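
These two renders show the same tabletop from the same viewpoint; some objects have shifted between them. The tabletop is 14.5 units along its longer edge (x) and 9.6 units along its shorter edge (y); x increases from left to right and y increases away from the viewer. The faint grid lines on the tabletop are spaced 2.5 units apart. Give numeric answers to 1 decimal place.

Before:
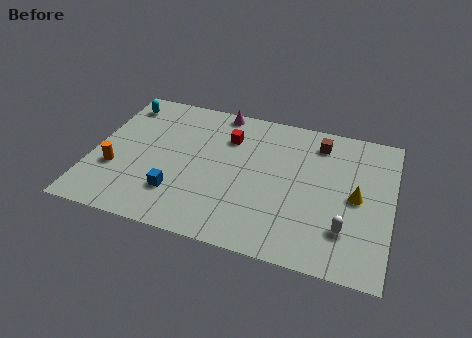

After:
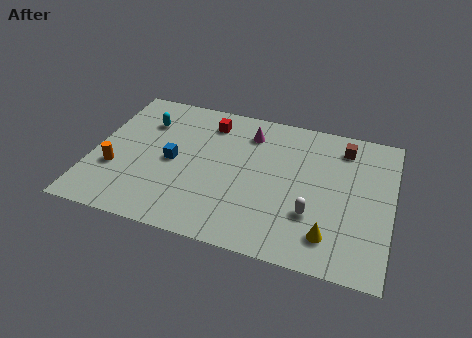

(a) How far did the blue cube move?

2.1

From (4.3, 2.5) to (3.9, 4.6), the blue cube covered √(0.4² + 2.1²) ≈ 2.1 units.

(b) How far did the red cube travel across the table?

1.3

From (6.4, 7.0) to (5.4, 7.8), the red cube covered √(1.0² + 0.8²) ≈ 1.3 units.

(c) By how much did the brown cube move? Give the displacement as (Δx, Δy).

(1.2, 0.0)

The brown cube was at about (10.8, 7.9) and moved to about (12.0, 7.9).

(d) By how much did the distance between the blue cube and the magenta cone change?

-1.9

The distance was about 6.5 in the first image and 4.6 in the second, so they moved 1.9 units closer together.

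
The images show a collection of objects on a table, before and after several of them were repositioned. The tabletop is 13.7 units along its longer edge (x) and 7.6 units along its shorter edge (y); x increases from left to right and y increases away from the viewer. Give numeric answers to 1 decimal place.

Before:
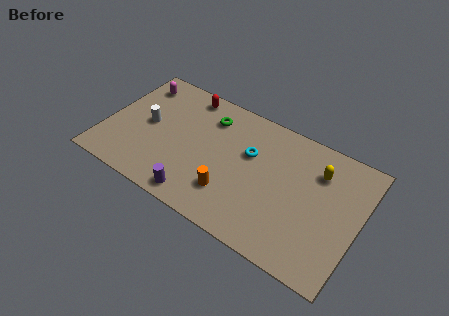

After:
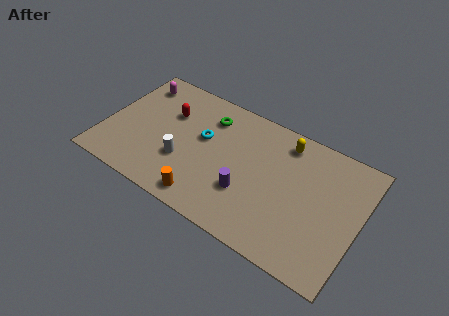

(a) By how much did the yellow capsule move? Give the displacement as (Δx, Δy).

(-1.9, 0.8)

From the two frames, the yellow capsule sits at roughly (11.3, 5.6) before and (9.4, 6.4) after.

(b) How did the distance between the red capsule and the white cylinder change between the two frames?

-0.5

Before: roughly 3.3 units apart; after: 2.8. That's 0.5 units closer together.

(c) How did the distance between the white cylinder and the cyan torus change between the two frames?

-3.5

The distance was about 5.6 in the first image and 2.1 in the second, so they moved 3.5 units closer together.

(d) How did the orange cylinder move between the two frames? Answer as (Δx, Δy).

(-1.2, -1.0)

From the two frames, the orange cylinder sits at roughly (7.1, 2.0) before and (5.9, 1.0) after.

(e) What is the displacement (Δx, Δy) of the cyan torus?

(-2.5, -0.3)

The cyan torus was at about (7.7, 4.8) and moved to about (5.2, 4.5).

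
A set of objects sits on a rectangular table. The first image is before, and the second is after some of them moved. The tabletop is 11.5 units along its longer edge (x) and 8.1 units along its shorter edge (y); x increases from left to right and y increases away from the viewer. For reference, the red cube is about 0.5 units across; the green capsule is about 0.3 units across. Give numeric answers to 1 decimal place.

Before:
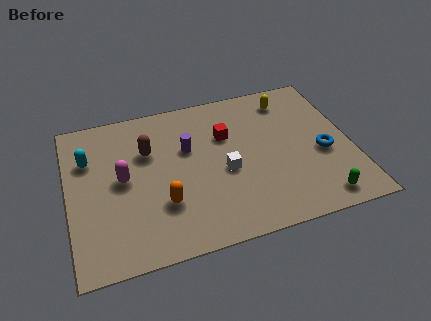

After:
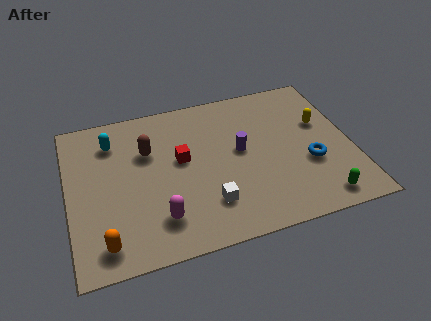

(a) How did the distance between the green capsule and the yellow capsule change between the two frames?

-1.7

The distance was about 5.7 in the first image and 4.0 in the second, so they moved 1.7 units closer together.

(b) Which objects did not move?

the brown capsule and the green capsule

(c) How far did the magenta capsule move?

2.7

The magenta capsule was near (2.2, 4.2) before and (3.5, 1.8) after, so it travelled √(1.3² + 2.4²) ≈ 2.7 units.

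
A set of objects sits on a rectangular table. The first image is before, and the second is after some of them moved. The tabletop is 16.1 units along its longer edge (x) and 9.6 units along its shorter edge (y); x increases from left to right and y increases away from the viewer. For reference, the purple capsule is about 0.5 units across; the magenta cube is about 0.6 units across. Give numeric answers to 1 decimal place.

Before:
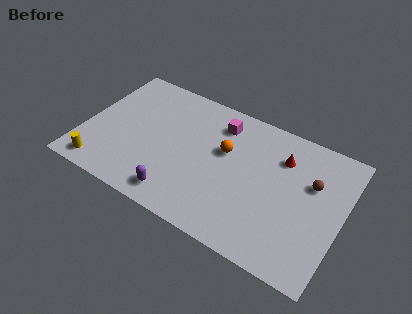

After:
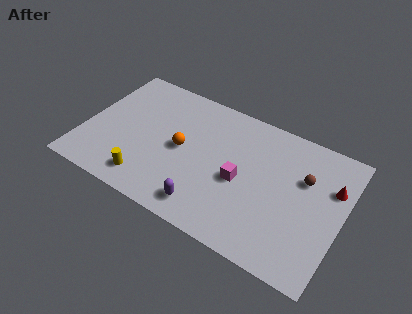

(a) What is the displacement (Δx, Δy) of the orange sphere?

(-2.6, -1.1)

From the two frames, the orange sphere sits at roughly (8.7, 5.9) before and (6.1, 4.8) after.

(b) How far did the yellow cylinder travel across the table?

2.9

From (1.5, 1.2) to (4.4, 1.6), the yellow cylinder covered √(2.9² + 0.4²) ≈ 2.9 units.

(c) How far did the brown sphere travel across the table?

0.5

The brown sphere was near (14.1, 6.2) before and (13.6, 6.3) after, so it travelled √(0.5² + 0.1²) ≈ 0.5 units.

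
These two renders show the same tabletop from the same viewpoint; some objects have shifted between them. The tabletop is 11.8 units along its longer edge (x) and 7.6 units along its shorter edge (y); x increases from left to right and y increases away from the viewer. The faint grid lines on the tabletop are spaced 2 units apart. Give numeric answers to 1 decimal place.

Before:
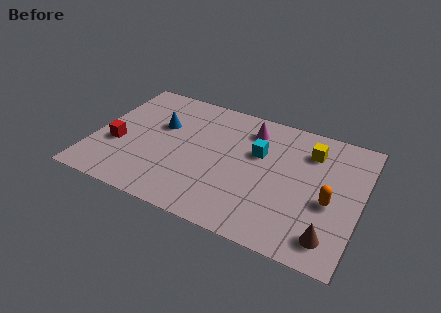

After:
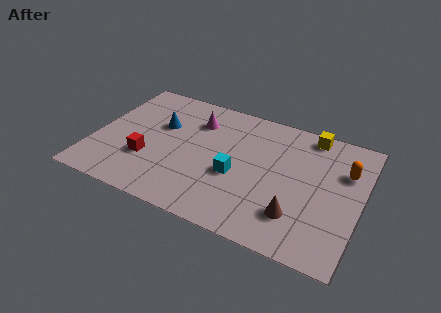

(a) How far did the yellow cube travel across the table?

1.0

The yellow cube moved from about (9.4, 5.8) to (9.3, 6.8), a distance of √(0.1² + 1.0²) ≈ 1.0.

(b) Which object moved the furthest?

the magenta cone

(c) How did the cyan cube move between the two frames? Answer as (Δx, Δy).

(-0.8, -1.7)

The cyan cube started near (7.2, 4.8) and ended near (6.4, 3.1).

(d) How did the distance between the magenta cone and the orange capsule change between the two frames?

+1.9

They were about 4.8 units apart before and 6.7 after — 1.9 units further apart.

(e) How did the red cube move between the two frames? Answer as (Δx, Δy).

(1.4, -0.4)

From the two frames, the red cube sits at roughly (1.1, 2.9) before and (2.5, 2.5) after.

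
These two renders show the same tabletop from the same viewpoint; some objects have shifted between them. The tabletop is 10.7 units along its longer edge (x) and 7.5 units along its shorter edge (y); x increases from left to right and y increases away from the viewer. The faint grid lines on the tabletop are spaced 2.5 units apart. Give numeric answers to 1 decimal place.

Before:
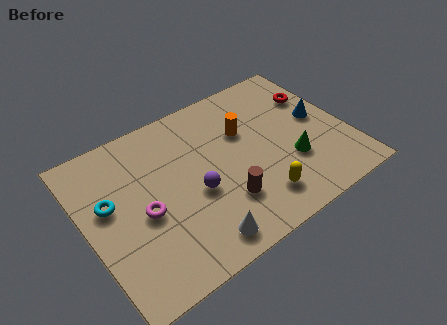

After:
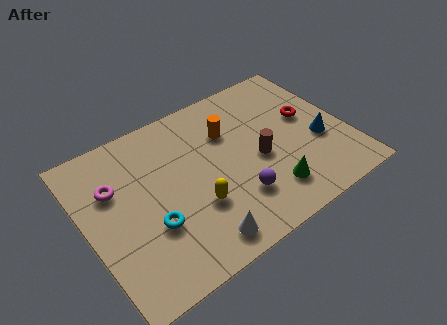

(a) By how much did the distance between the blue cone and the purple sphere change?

-1.7

Before: roughly 5.5 units apart; after: 3.8. That's 1.7 units closer together.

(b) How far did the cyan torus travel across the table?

2.3

The cyan torus moved from about (1.0, 4.4) to (2.4, 2.6), a distance of √(1.4² + 1.8²) ≈ 2.3.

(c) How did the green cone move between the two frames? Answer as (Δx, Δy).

(-1.1, -0.9)

The green cone started near (8.2, 2.5) and ended near (7.1, 1.6).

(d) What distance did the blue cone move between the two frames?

1.1

From (9.7, 4.0) to (9.5, 2.9), the blue cone covered √(0.2² + 1.1²) ≈ 1.1 units.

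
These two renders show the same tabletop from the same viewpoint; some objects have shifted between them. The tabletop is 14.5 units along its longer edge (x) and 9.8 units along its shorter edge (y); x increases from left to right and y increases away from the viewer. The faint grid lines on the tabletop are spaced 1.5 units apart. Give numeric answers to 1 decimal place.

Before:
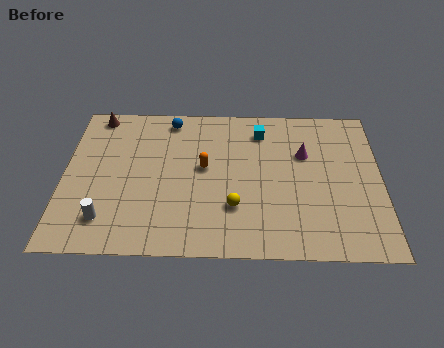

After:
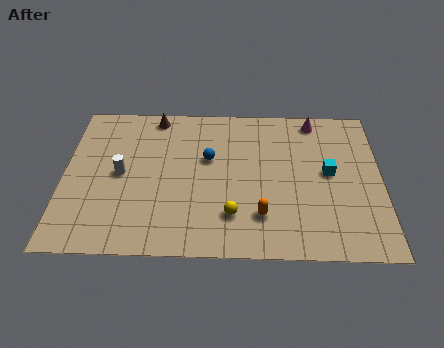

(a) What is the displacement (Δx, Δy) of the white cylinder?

(0.6, 2.9)

The white cylinder started near (2.0, 2.0) and ended near (2.6, 4.9).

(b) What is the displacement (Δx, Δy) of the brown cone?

(2.7, 0.0)

The brown cone started near (1.4, 8.8) and ended near (4.1, 8.8).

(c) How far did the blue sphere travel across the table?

3.2

The blue sphere was near (4.8, 8.6) before and (6.6, 6.0) after, so it travelled √(1.8² + 2.6²) ≈ 3.2 units.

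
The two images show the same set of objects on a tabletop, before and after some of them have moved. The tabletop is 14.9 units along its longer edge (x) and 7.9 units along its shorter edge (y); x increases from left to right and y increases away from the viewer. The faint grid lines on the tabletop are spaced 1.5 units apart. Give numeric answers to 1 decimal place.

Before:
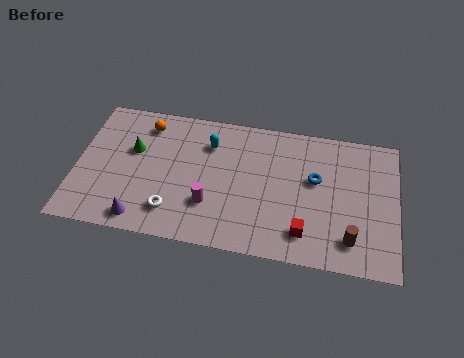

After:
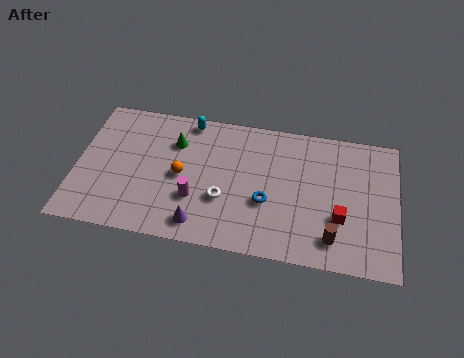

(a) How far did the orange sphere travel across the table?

3.2

The orange sphere was near (3.1, 6.5) before and (4.9, 3.8) after, so it travelled √(1.8² + 2.7²) ≈ 3.2 units.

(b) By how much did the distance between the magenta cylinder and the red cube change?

+2.2

Before: roughly 4.5 units apart; after: 6.7. That's 2.2 units further apart.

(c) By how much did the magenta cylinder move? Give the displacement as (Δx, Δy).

(-0.7, 0.2)

From the two frames, the magenta cylinder sits at roughly (6.3, 2.4) before and (5.6, 2.6) after.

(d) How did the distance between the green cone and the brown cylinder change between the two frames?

-2.1

Before: roughly 10.7 units apart; after: 8.6. That's 2.1 units closer together.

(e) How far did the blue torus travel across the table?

2.8

From (11.1, 4.7) to (8.9, 3.0), the blue torus covered √(2.2² + 1.7²) ≈ 2.8 units.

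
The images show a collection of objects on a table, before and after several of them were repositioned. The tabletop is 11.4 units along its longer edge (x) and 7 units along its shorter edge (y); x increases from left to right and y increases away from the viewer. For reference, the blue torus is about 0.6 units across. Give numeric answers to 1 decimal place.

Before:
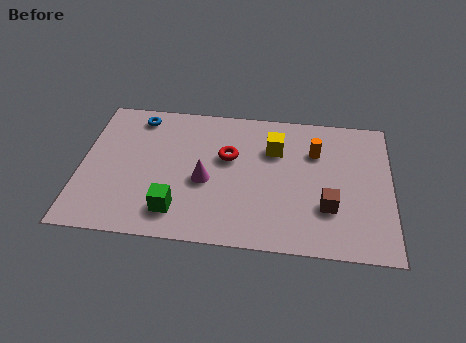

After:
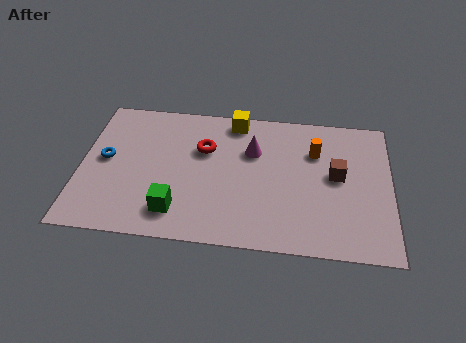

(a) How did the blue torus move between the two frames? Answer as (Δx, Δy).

(-1.1, -2.3)

The blue torus started near (2.0, 6.0) and ended near (0.9, 3.7).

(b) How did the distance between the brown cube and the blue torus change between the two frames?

+0.4

Before: roughly 8.1 units apart; after: 8.5. That's 0.4 units further apart.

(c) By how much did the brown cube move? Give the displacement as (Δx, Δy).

(0.3, 1.6)

The brown cube started near (9.1, 2.2) and ended near (9.4, 3.8).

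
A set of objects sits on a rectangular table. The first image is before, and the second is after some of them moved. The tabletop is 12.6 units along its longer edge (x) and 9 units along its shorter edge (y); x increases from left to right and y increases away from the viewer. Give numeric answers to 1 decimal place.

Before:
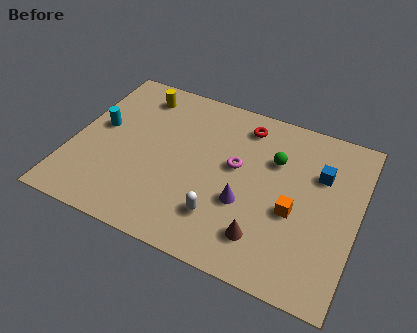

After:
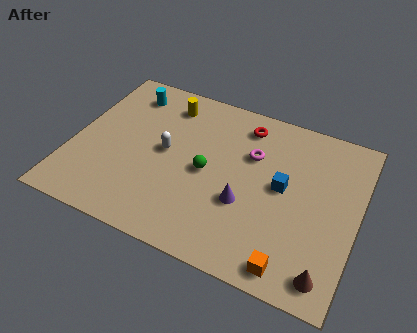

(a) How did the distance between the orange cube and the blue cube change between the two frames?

+1.3

The distance was about 2.6 in the first image and 3.9 in the second, so they moved 1.3 units further apart.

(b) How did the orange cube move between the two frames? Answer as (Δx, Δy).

(0.2, -2.7)

From the two frames, the orange cube sits at roughly (9.9, 3.7) before and (10.1, 1.0) after.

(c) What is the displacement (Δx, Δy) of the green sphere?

(-2.8, -1.8)

The green sphere was at about (8.8, 6.1) and moved to about (6.0, 4.3).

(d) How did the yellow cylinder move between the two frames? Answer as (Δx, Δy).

(1.3, -0.1)

The yellow cylinder was at about (2.5, 7.5) and moved to about (3.8, 7.4).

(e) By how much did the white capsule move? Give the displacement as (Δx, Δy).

(-2.8, 2.5)

The white capsule started near (6.9, 2.2) and ended near (4.1, 4.7).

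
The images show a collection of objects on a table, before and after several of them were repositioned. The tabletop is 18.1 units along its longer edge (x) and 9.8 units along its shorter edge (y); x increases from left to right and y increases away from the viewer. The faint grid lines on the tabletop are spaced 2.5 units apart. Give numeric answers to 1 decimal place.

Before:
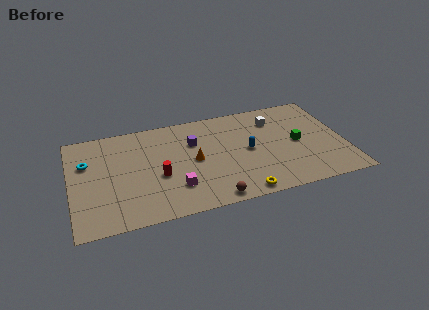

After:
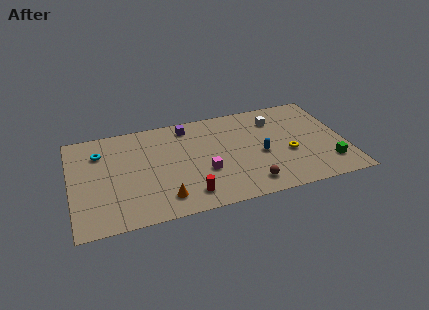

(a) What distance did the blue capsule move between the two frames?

1.0

From (11.7, 4.9) to (12.5, 4.3), the blue capsule covered √(0.8² + 0.6²) ≈ 1.0 units.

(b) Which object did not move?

the white cube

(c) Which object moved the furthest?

the yellow torus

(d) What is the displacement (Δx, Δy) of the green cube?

(1.8, -2.6)

The green cube started near (15.0, 4.8) and ended near (16.8, 2.2).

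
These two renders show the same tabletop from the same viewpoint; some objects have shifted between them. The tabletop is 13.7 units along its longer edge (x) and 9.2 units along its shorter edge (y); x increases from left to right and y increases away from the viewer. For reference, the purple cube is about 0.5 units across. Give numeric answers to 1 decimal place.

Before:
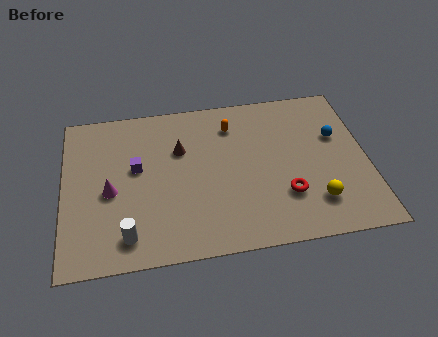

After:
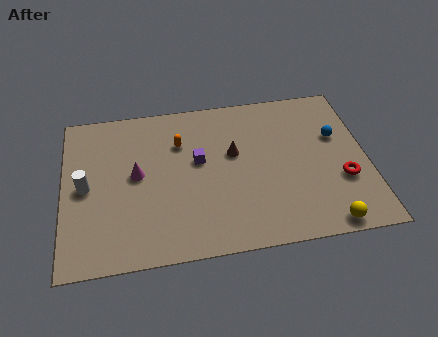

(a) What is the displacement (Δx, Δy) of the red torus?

(2.6, 0.5)

The red torus started near (9.9, 2.7) and ended near (12.5, 3.2).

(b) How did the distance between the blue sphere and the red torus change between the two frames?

-1.4

Before: roughly 4.0 units apart; after: 2.6. That's 1.4 units closer together.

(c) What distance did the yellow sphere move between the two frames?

1.4

The yellow sphere was near (11.2, 2.1) before and (11.6, 0.8) after, so it travelled √(0.4² + 1.3²) ≈ 1.4 units.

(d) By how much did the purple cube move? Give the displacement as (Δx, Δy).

(2.8, 0.0)

The purple cube started near (3.3, 5.3) and ended near (6.1, 5.3).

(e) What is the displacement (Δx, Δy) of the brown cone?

(2.4, -0.6)

From the two frames, the brown cone sits at roughly (5.3, 6.1) before and (7.7, 5.5) after.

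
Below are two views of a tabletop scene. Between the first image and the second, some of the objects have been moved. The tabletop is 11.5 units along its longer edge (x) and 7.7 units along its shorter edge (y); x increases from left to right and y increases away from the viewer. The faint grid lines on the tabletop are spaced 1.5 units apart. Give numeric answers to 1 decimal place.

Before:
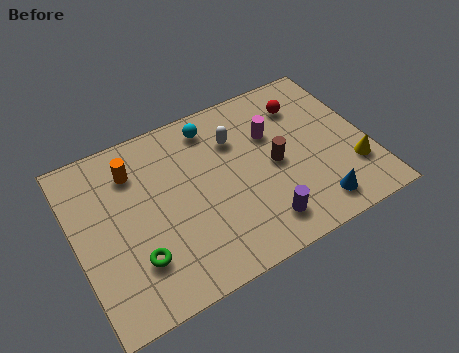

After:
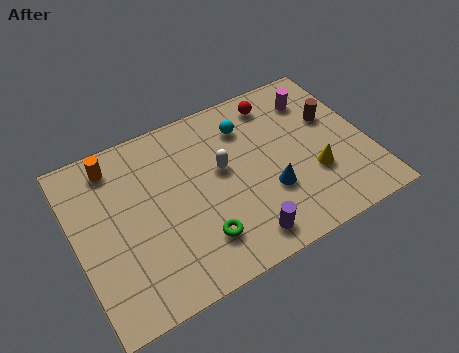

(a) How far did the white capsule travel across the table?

1.3

From (6.5, 5.5) to (5.8, 4.4), the white capsule covered √(0.7² + 1.1²) ≈ 1.3 units.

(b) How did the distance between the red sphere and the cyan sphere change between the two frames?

-2.2

The distance was about 3.6 in the first image and 1.4 in the second, so they moved 2.2 units closer together.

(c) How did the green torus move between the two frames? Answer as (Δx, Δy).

(2.4, -0.3)

From the two frames, the green torus sits at roughly (2.1, 2.1) before and (4.5, 1.8) after.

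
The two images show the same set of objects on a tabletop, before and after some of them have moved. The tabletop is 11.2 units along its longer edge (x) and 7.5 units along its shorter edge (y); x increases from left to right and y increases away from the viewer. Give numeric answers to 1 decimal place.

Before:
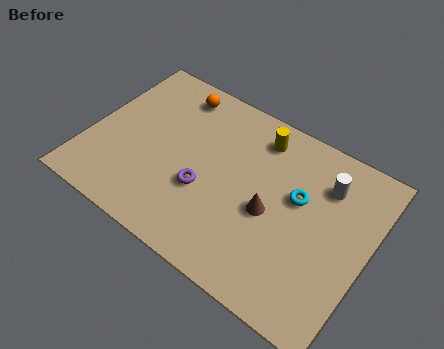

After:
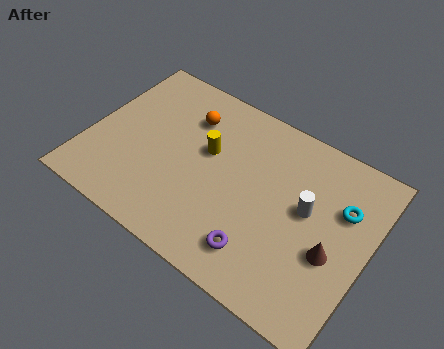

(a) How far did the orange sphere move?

1.1

The orange sphere moved from about (2.9, 6.4) to (3.6, 5.6), a distance of √(0.7² + 0.8²) ≈ 1.1.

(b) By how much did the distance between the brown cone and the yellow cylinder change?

+2.4

Before: roughly 3.1 units apart; after: 5.5. That's 2.4 units further apart.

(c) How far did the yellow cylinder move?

2.5

The yellow cylinder moved from about (6.4, 6.2) to (4.6, 4.5), a distance of √(1.8² + 1.7²) ≈ 2.5.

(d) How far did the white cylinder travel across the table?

1.5

The white cylinder was near (9.2, 5.6) before and (8.7, 4.2) after, so it travelled √(0.5² + 1.4²) ≈ 1.5 units.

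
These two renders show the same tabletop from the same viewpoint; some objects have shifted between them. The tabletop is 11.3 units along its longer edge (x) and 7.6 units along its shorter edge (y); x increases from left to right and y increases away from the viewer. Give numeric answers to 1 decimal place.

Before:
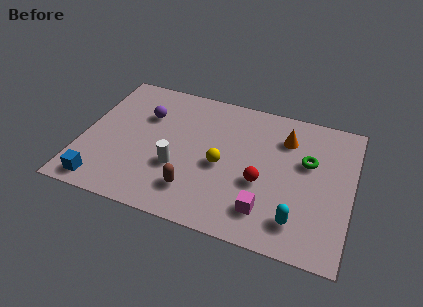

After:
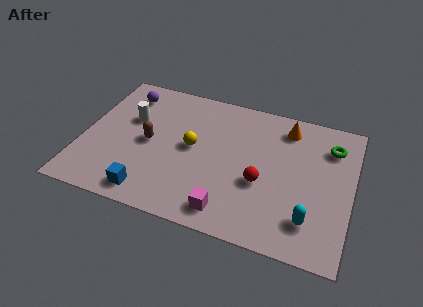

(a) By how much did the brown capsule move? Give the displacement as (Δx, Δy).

(-2.1, 2.0)

The brown capsule started near (4.9, 1.7) and ended near (2.8, 3.7).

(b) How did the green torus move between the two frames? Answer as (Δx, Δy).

(0.9, 1.1)

The green torus was at about (9.4, 4.7) and moved to about (10.3, 5.8).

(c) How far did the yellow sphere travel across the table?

1.4

The yellow sphere was near (5.9, 3.4) before and (4.6, 4.0) after, so it travelled √(1.3² + 0.6²) ≈ 1.4 units.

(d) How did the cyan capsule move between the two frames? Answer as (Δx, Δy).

(0.5, 0.2)

From the two frames, the cyan capsule sits at roughly (9.2, 1.5) before and (9.7, 1.7) after.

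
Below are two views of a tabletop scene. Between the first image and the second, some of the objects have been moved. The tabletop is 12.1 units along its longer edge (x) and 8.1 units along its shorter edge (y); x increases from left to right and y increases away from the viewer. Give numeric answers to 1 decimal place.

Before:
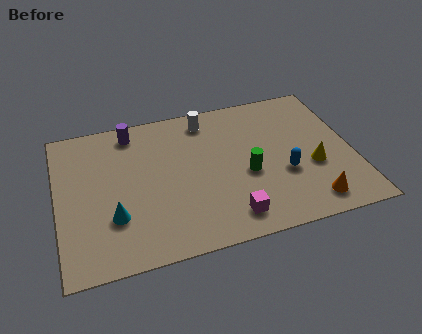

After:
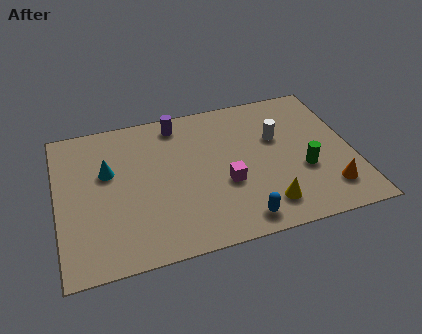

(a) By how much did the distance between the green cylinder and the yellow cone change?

-0.4

They were about 2.7 units apart before and 2.3 after — 0.4 units closer together.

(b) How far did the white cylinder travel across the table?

3.3

The white cylinder moved from about (6.3, 6.9) to (9.1, 5.1), a distance of √(2.8² + 1.8²) ≈ 3.3.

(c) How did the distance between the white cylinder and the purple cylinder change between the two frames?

+1.3

The distance was about 3.1 in the first image and 4.4 in the second, so they moved 1.3 units further apart.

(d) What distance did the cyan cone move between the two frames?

2.5

The cyan cone was near (2.2, 2.5) before and (2.1, 5.0) after, so it travelled √(0.1² + 2.5²) ≈ 2.5 units.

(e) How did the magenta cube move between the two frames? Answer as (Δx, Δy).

(0.0, 1.8)

From the two frames, the magenta cube sits at roughly (6.8, 1.3) before and (6.8, 3.1) after.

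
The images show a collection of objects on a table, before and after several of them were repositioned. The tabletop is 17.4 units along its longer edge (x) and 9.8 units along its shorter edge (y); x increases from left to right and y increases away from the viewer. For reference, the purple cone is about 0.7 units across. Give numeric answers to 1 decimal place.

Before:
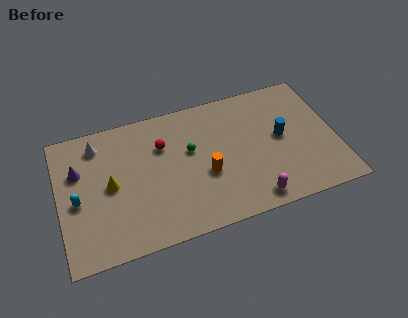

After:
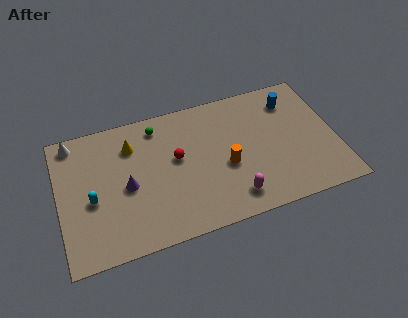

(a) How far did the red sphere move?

1.4

The red sphere moved from about (6.6, 6.8) to (7.4, 5.6), a distance of √(0.8² + 1.2²) ≈ 1.4.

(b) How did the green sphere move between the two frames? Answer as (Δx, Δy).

(-1.9, 2.4)

From the two frames, the green sphere sits at roughly (8.3, 5.9) before and (6.4, 8.3) after.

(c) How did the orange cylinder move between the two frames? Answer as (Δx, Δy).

(1.3, 0.2)

The orange cylinder was at about (9.1, 3.9) and moved to about (10.4, 4.1).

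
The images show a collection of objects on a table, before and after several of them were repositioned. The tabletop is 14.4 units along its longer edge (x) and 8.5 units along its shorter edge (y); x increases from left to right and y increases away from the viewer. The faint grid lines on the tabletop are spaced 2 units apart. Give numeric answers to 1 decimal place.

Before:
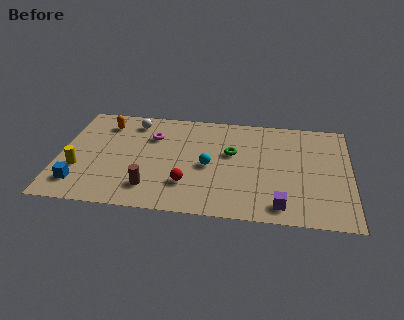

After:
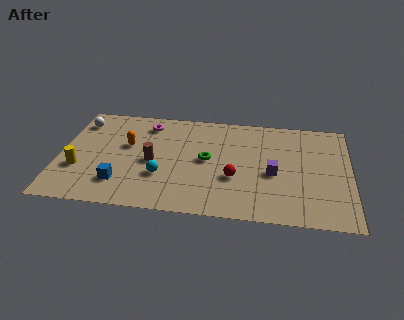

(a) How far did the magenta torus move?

1.0

From (4.5, 6.0) to (4.2, 7.0), the magenta torus covered √(0.3² + 1.0²) ≈ 1.0 units.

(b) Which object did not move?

the yellow cylinder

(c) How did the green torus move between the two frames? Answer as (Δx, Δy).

(-1.2, -0.7)

The green torus started near (8.5, 5.1) and ended near (7.3, 4.4).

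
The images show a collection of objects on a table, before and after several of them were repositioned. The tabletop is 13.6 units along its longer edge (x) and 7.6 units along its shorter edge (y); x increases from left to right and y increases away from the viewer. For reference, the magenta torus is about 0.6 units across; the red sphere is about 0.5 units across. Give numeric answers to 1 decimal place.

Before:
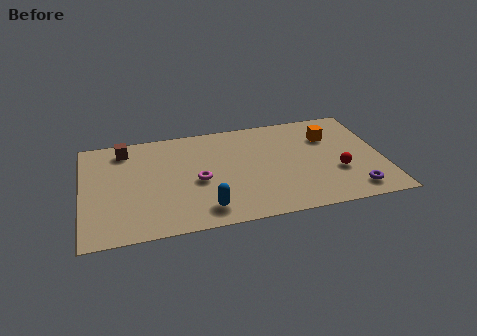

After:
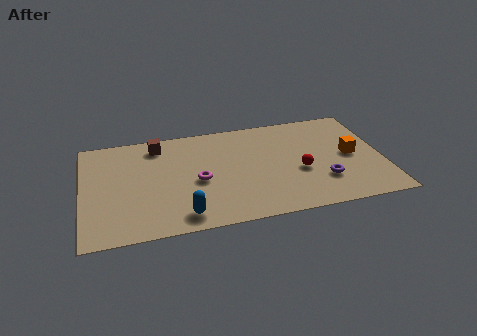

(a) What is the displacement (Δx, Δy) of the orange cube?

(0.9, -1.6)

The orange cube was at about (11.3, 5.4) and moved to about (12.2, 3.8).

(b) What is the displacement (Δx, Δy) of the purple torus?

(-1.3, 1.0)

The purple torus was at about (12.1, 1.2) and moved to about (10.8, 2.2).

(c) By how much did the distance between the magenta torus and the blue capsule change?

+0.3

They were about 2.1 units apart before and 2.4 after — 0.3 units further apart.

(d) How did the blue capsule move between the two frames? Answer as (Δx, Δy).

(-1.0, -0.2)

The blue capsule was at about (5.4, 1.3) and moved to about (4.4, 1.1).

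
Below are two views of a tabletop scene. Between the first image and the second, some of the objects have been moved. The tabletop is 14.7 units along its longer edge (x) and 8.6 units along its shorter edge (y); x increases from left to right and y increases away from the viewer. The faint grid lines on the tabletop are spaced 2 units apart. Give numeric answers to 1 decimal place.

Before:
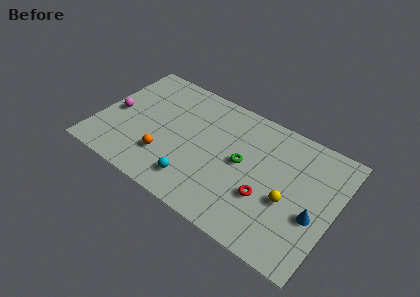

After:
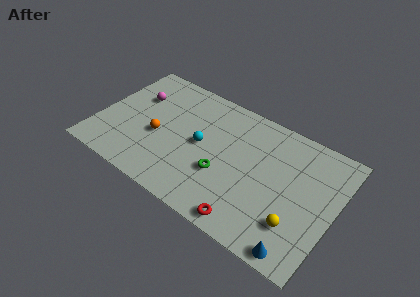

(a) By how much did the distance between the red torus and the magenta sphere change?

-0.4

Before: roughly 9.8 units apart; after: 9.4. That's 0.4 units closer together.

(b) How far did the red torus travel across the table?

2.2

The red torus was near (10.7, 3.0) before and (10.0, 0.9) after, so it travelled √(0.7² + 2.1²) ≈ 2.2 units.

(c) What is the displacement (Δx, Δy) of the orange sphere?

(-0.7, 1.2)

From the two frames, the orange sphere sits at roughly (4.5, 2.4) before and (3.8, 3.6) after.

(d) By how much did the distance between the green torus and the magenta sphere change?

-1.4

They were about 8.0 units apart before and 6.6 after — 1.4 units closer together.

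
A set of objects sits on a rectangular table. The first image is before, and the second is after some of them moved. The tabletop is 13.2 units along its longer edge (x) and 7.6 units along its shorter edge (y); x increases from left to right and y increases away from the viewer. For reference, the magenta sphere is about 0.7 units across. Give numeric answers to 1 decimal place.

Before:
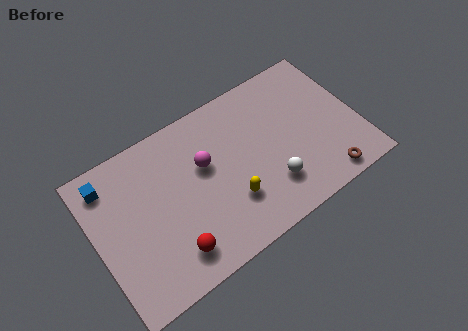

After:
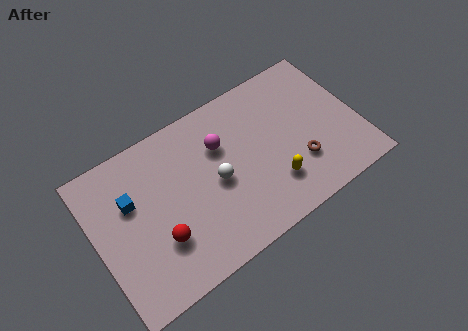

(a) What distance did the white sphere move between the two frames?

3.0

The white sphere was near (8.5, 2.0) before and (6.0, 3.6) after, so it travelled √(2.5² + 1.6²) ≈ 3.0 units.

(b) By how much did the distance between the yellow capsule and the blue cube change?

+0.5

The distance was about 6.8 in the first image and 7.3 in the second, so they moved 0.5 units further apart.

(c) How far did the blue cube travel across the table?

1.7

From (1.0, 6.3) to (1.9, 4.9), the blue cube covered √(0.9² + 1.4²) ≈ 1.7 units.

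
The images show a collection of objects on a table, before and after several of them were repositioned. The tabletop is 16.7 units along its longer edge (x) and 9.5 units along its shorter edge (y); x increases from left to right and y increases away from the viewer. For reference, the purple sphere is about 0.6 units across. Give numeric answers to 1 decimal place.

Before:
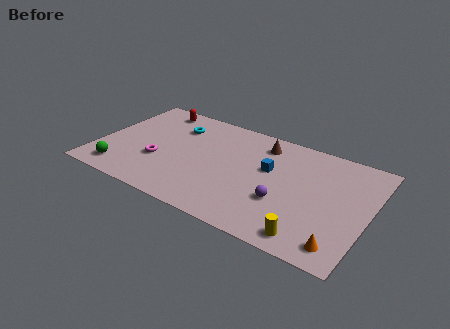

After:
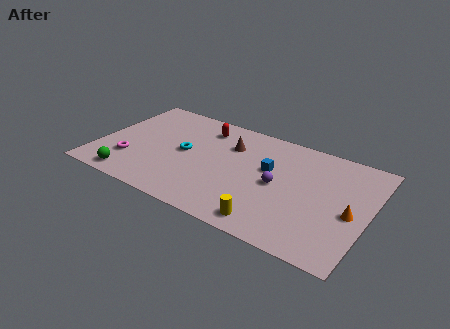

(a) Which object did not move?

the blue cube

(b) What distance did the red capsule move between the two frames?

3.4

The red capsule was near (2.8, 8.3) before and (6.1, 7.7) after, so it travelled √(3.3² + 0.6²) ≈ 3.4 units.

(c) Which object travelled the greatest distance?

the red capsule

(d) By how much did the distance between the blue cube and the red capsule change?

-3.3

Before: roughly 8.1 units apart; after: 4.8. That's 3.3 units closer together.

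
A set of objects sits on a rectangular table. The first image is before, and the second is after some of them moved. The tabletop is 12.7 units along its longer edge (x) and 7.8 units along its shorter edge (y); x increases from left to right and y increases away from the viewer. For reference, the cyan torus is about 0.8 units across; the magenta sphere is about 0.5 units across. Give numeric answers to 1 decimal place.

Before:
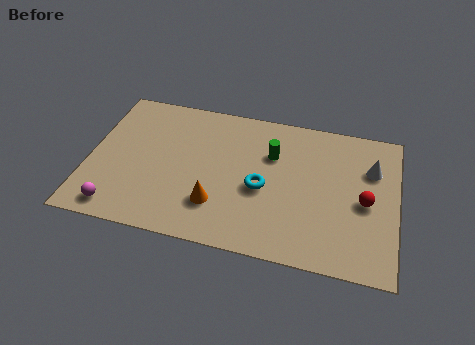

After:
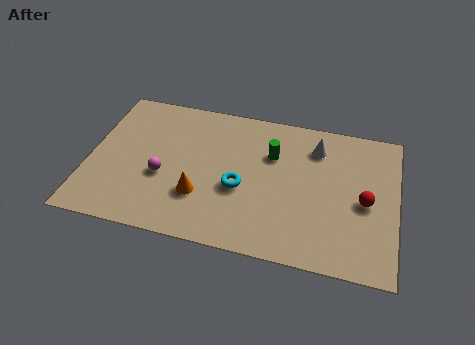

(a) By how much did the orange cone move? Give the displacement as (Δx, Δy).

(-0.7, 0.3)

From the two frames, the orange cone sits at roughly (5.4, 2.1) before and (4.7, 2.4) after.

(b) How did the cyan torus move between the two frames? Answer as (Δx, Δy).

(-0.9, -0.2)

The cyan torus started near (7.2, 3.4) and ended near (6.3, 3.2).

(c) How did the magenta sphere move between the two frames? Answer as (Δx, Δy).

(1.7, 2.1)

From the two frames, the magenta sphere sits at roughly (1.4, 1.0) before and (3.1, 3.1) after.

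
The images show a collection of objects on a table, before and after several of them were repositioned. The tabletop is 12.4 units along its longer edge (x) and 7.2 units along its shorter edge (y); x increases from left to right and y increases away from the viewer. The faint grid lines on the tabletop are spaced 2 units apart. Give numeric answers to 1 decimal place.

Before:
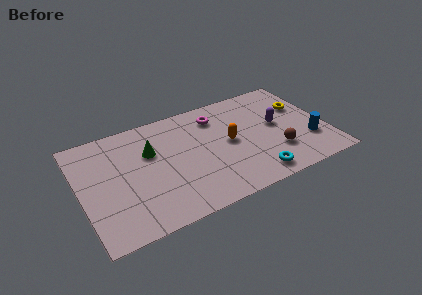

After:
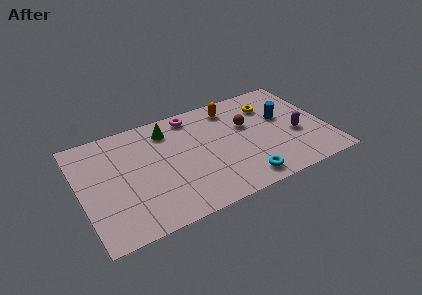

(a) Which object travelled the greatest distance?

the brown sphere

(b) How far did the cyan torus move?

0.6

From (8.4, 1.0) to (7.8, 1.0), the cyan torus covered √(0.6² + 0.0²) ≈ 0.6 units.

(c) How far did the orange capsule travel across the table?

2.3

The orange capsule moved from about (7.5, 3.7) to (7.9, 6.0), a distance of √(0.4² + 2.3²) ≈ 2.3.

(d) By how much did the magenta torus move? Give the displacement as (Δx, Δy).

(-1.2, 0.6)

The magenta torus was at about (7.1, 5.7) and moved to about (5.9, 6.3).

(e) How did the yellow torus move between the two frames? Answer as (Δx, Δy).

(-1.6, 0.7)

From the two frames, the yellow torus sits at roughly (11.4, 4.7) before and (9.8, 5.4) after.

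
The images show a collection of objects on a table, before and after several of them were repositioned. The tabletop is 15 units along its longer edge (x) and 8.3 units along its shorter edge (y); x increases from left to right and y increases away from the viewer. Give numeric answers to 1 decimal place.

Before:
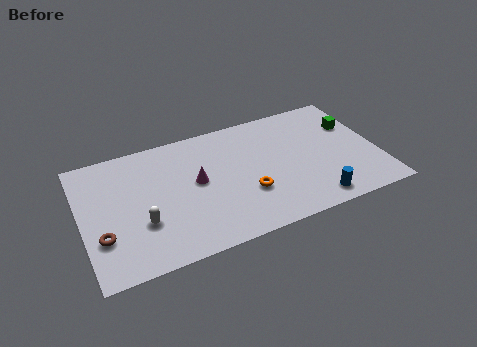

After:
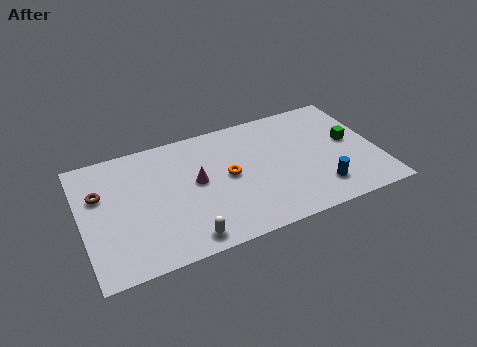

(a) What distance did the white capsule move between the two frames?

2.7

The white capsule was near (2.9, 2.8) before and (4.9, 1.0) after, so it travelled √(2.0² + 1.8²) ≈ 2.7 units.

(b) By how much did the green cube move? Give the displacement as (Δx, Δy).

(-0.3, -1.1)

The green cube was at about (14.0, 5.6) and moved to about (13.7, 4.5).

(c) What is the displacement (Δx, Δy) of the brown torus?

(0.1, 2.8)

The brown torus started near (0.9, 2.6) and ended near (1.0, 5.4).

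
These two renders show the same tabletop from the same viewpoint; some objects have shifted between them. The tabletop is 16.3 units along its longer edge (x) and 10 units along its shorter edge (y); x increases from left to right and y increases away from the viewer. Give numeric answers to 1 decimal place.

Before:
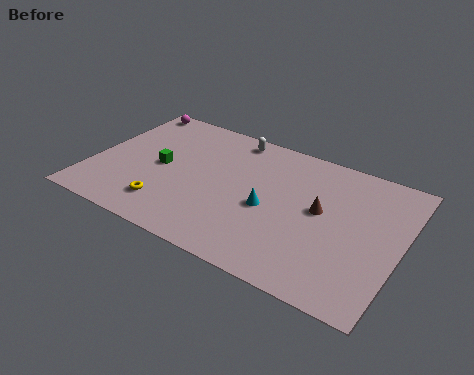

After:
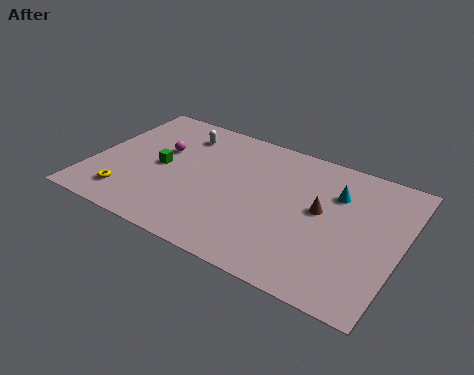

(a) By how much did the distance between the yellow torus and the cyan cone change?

+6.0

Before: roughly 5.6 units apart; after: 11.6. That's 6.0 units further apart.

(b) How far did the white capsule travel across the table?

2.8

From (6.9, 8.9) to (4.2, 8.0), the white capsule covered √(2.7² + 0.9²) ≈ 2.8 units.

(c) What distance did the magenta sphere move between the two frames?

3.7

The magenta sphere moved from about (1.1, 9.1) to (3.4, 6.2), a distance of √(2.3² + 2.9²) ≈ 3.7.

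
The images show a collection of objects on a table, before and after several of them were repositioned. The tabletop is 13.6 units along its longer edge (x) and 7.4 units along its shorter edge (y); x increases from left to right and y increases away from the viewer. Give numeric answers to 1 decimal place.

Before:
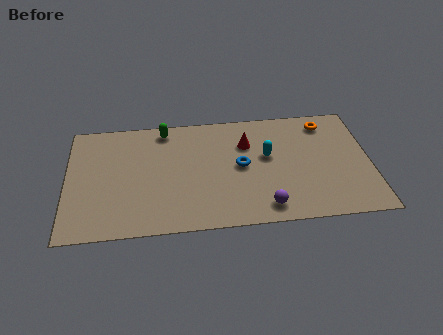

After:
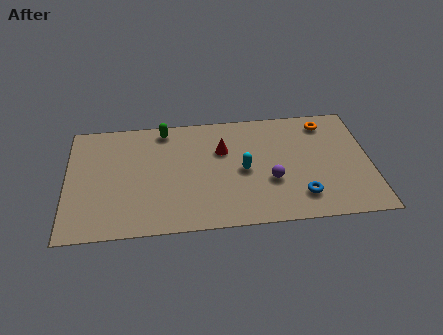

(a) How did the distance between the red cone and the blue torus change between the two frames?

+3.3

Before: roughly 1.4 units apart; after: 4.7. That's 3.3 units further apart.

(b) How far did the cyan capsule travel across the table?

1.4

The cyan capsule was near (9.0, 4.3) before and (7.9, 3.5) after, so it travelled √(1.1² + 0.8²) ≈ 1.4 units.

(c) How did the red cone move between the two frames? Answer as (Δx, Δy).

(-1.1, -0.3)

From the two frames, the red cone sits at roughly (8.1, 5.2) before and (7.0, 4.9) after.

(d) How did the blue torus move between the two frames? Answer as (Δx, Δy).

(2.6, -2.2)

The blue torus was at about (7.8, 3.8) and moved to about (10.4, 1.6).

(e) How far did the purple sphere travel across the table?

1.6

From (8.8, 1.1) to (9.1, 2.7), the purple sphere covered √(0.3² + 1.6²) ≈ 1.6 units.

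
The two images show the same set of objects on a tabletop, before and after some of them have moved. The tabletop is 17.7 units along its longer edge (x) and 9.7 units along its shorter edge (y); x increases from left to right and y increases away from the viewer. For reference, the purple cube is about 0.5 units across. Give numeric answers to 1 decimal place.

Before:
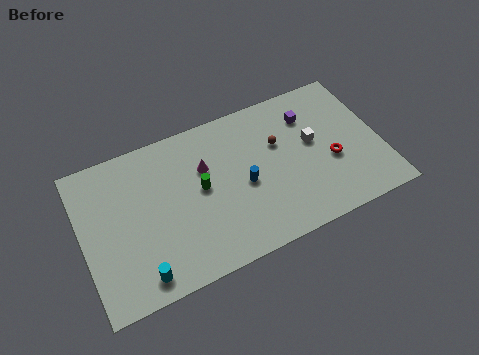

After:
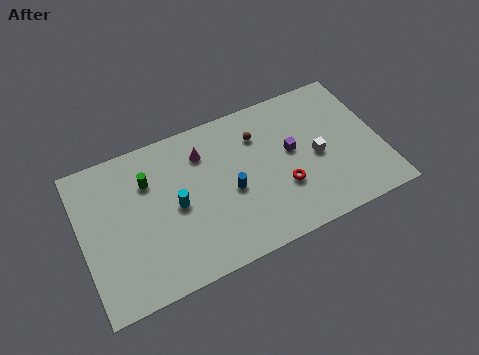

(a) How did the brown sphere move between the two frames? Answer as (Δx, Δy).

(-1.1, 1.0)

The brown sphere started near (11.8, 6.2) and ended near (10.7, 7.2).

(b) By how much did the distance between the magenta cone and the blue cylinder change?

+0.5

The distance was about 2.9 in the first image and 3.4 in the second, so they moved 0.5 units further apart.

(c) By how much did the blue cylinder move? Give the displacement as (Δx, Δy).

(-0.8, -0.1)

The blue cylinder was at about (9.5, 4.4) and moved to about (8.7, 4.3).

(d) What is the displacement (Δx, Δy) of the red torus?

(-3.0, -0.6)

From the two frames, the red torus sits at roughly (14.7, 3.9) before and (11.7, 3.3) after.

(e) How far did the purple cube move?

2.3

From (13.8, 7.3) to (12.5, 5.4), the purple cube covered √(1.3² + 1.9²) ≈ 2.3 units.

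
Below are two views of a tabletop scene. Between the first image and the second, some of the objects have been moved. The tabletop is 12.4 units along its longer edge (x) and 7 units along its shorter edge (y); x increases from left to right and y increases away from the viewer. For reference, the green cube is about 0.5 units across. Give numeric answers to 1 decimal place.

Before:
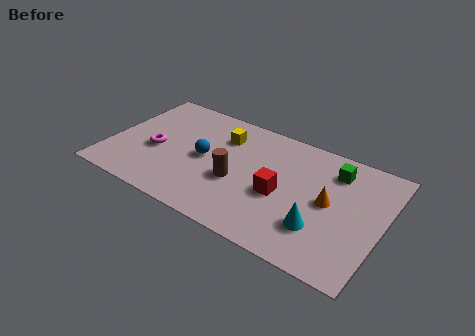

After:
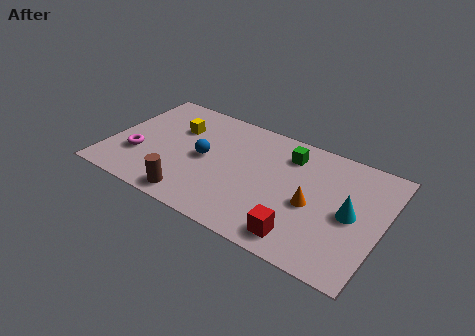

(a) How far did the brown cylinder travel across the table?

2.5

The brown cylinder moved from about (5.9, 2.8) to (4.2, 0.9), a distance of √(1.7² + 1.9²) ≈ 2.5.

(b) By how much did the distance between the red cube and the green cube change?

+1.3

The distance was about 3.3 in the first image and 4.6 in the second, so they moved 1.3 units further apart.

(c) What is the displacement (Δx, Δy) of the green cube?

(-2.1, 0.0)

The green cube started near (10.0, 5.5) and ended near (7.9, 5.5).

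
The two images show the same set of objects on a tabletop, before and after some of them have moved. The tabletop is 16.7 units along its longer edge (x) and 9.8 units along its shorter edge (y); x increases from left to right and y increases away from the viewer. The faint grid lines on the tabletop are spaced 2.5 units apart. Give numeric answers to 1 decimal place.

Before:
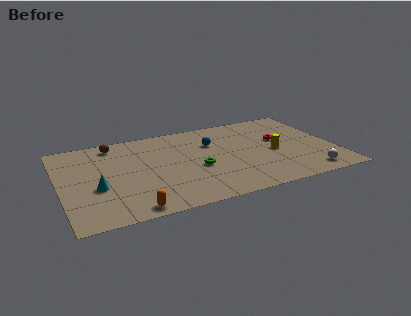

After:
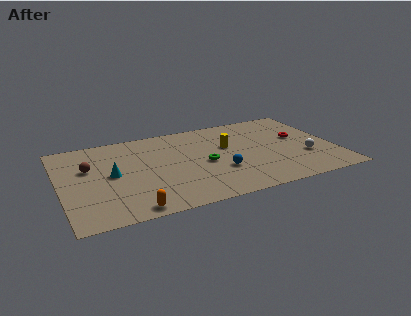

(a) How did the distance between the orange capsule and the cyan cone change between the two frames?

+0.8

They were about 3.4 units apart before and 4.2 after — 0.8 units further apart.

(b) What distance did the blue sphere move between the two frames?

3.4

The blue sphere was near (9.4, 6.7) before and (9.5, 3.3) after, so it travelled √(0.1² + 3.4²) ≈ 3.4 units.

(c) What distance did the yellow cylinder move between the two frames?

3.1

From (13.0, 4.4) to (10.3, 6.0), the yellow cylinder covered √(2.7² + 1.6²) ≈ 3.1 units.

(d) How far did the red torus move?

1.2

The red torus moved from about (13.5, 5.8) to (14.7, 5.7), a distance of √(1.2² + 0.1²) ≈ 1.2.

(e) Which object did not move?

the orange capsule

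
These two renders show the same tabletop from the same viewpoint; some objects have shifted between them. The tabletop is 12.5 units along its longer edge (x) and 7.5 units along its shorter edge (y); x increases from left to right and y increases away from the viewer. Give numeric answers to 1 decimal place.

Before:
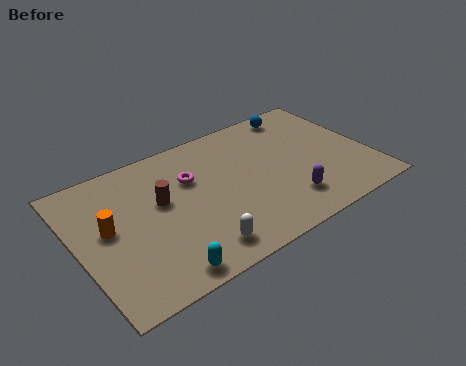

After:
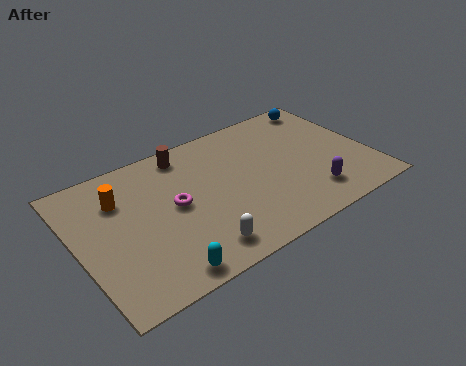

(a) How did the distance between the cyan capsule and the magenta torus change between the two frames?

-1.4

The distance was about 4.7 in the first image and 3.3 in the second, so they moved 1.4 units closer together.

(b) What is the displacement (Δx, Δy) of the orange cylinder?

(0.7, 1.3)

The orange cylinder was at about (1.3, 4.1) and moved to about (2.0, 5.4).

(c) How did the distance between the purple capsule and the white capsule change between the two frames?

+1.0

The distance was about 4.0 in the first image and 5.0 in the second, so they moved 1.0 units further apart.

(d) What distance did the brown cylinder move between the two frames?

2.5

From (3.6, 4.4) to (5.0, 6.5), the brown cylinder covered √(1.4² + 2.1²) ≈ 2.5 units.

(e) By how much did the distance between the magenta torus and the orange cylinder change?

-1.2

The distance was about 3.8 in the first image and 2.6 in the second, so they moved 1.2 units closer together.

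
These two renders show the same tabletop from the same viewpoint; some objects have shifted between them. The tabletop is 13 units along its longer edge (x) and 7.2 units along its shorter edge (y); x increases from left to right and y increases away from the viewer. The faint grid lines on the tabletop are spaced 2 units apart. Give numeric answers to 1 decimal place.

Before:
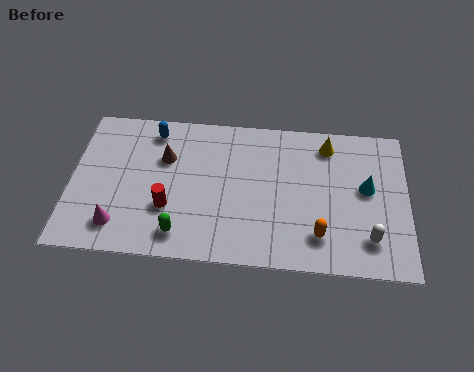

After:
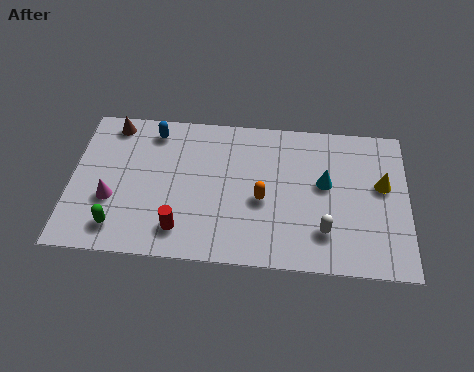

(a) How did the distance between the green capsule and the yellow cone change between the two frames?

+3.1

Before: roughly 7.4 units apart; after: 10.5. That's 3.1 units further apart.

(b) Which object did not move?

the blue capsule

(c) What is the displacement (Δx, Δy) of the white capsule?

(-1.7, 0.2)

The white capsule was at about (11.5, 1.6) and moved to about (9.8, 1.8).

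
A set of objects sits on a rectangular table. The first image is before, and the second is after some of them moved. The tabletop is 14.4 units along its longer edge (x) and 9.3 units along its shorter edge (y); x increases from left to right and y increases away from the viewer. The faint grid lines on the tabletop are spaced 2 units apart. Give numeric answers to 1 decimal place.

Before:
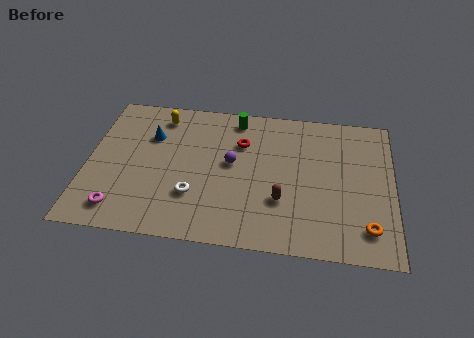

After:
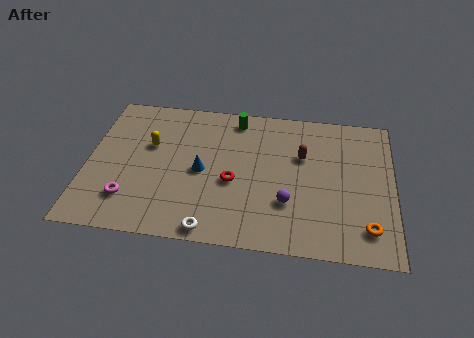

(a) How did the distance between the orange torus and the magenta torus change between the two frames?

-0.4

The distance was about 11.5 in the first image and 11.1 in the second, so they moved 0.4 units closer together.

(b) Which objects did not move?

the green cylinder and the orange torus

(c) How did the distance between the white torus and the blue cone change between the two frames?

-0.6

The distance was about 4.2 in the first image and 3.6 in the second, so they moved 0.6 units closer together.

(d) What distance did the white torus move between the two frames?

2.2

From (5.1, 2.8) to (6.0, 0.8), the white torus covered √(0.9² + 2.0²) ≈ 2.2 units.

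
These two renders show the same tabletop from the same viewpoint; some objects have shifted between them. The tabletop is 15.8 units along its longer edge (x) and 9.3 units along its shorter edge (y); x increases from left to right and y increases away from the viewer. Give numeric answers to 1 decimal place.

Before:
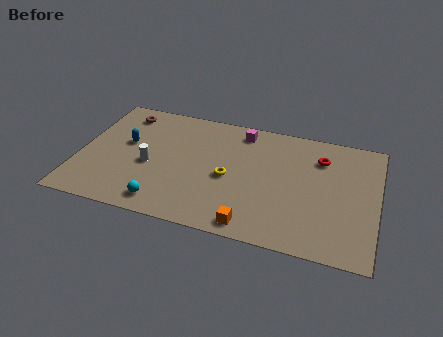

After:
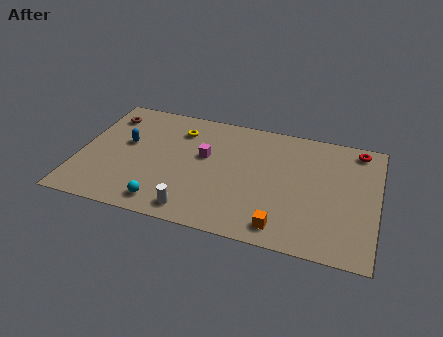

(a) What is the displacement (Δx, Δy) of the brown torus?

(-0.8, -0.4)

The brown torus was at about (2.0, 7.8) and moved to about (1.2, 7.4).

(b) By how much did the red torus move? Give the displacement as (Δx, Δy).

(1.9, 1.2)

From the two frames, the red torus sits at roughly (12.7, 7.0) before and (14.6, 8.2) after.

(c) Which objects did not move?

the blue capsule and the cyan sphere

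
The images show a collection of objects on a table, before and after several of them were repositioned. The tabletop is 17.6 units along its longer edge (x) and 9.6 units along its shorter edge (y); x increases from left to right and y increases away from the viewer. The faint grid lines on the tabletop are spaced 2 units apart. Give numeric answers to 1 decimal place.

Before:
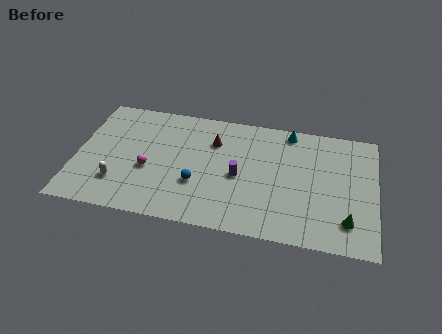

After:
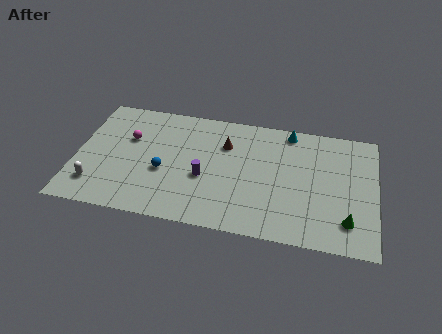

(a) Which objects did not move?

the green cone and the cyan cone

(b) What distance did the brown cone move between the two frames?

0.7

From (8.0, 6.9) to (8.7, 6.8), the brown cone covered √(0.7² + 0.1²) ≈ 0.7 units.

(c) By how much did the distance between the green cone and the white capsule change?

+1.3

Before: roughly 13.4 units apart; after: 14.7. That's 1.3 units further apart.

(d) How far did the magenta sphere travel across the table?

2.6

The magenta sphere moved from about (4.3, 3.9) to (3.0, 6.2), a distance of √(1.3² + 2.3²) ≈ 2.6.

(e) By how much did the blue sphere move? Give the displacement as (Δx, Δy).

(-2.0, 0.6)

The blue sphere was at about (7.2, 3.3) and moved to about (5.2, 3.9).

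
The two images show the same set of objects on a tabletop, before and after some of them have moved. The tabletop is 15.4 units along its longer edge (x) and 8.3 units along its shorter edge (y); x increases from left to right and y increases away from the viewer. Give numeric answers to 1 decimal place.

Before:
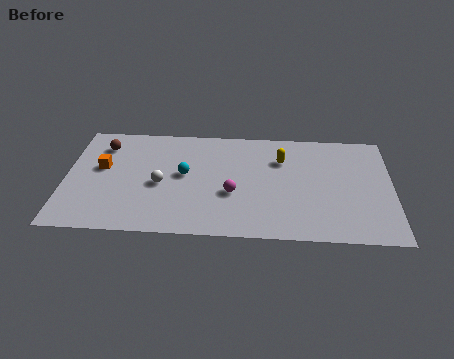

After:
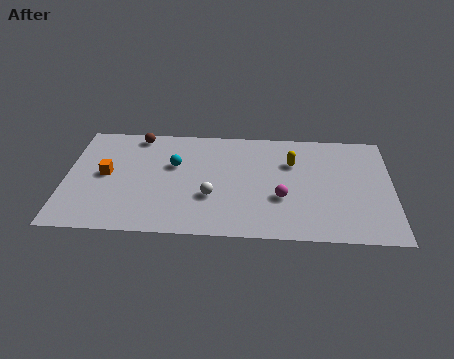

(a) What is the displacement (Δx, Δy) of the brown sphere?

(1.6, 0.9)

From the two frames, the brown sphere sits at roughly (1.7, 6.5) before and (3.3, 7.4) after.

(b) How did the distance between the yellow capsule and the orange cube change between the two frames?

+0.3

The distance was about 8.6 in the first image and 8.9 in the second, so they moved 0.3 units further apart.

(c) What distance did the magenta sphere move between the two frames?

2.3

From (7.9, 3.2) to (10.2, 3.0), the magenta sphere covered √(2.3² + 0.2²) ≈ 2.3 units.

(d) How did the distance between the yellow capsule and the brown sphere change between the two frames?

-0.9

The distance was about 8.5 in the first image and 7.6 in the second, so they moved 0.9 units closer together.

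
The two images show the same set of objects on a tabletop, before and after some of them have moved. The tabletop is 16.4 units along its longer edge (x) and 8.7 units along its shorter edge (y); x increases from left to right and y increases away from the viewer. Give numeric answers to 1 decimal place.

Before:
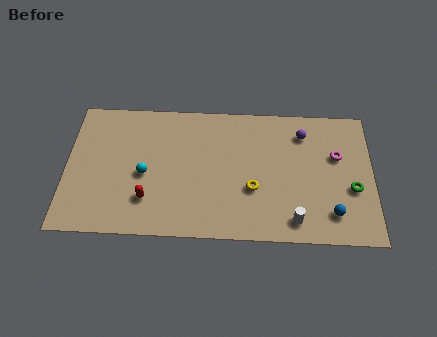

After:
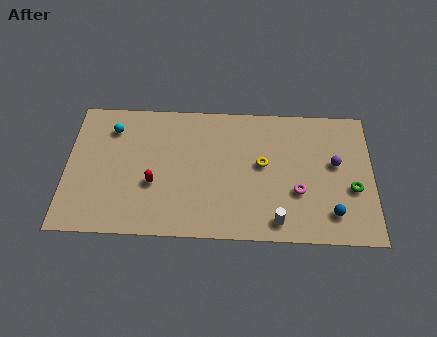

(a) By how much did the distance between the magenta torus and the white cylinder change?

-2.6

They were about 4.8 units apart before and 2.2 after — 2.6 units closer together.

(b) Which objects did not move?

the blue sphere and the green torus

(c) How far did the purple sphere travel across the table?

2.5

From (12.7, 6.9) to (14.4, 5.0), the purple sphere covered √(1.7² + 1.9²) ≈ 2.5 units.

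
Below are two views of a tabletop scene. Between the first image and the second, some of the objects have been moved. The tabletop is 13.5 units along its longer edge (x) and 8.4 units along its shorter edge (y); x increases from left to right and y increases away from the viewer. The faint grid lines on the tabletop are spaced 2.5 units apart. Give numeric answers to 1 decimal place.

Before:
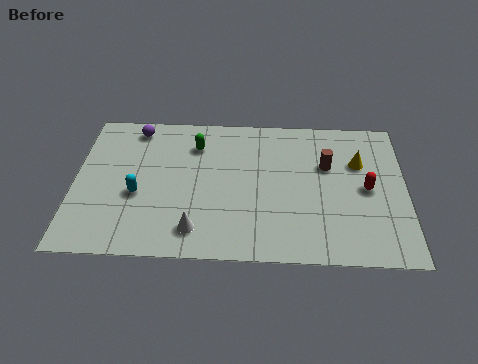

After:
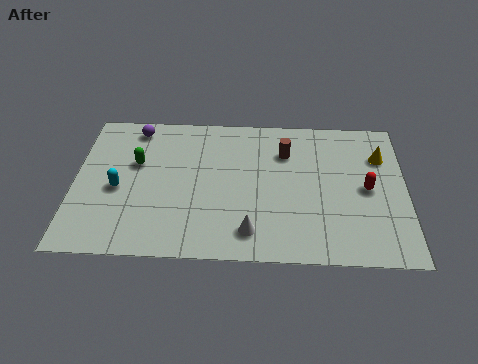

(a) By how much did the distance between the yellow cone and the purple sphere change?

+0.8

The distance was about 9.4 in the first image and 10.2 in the second, so they moved 0.8 units further apart.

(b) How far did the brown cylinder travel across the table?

1.8

From (10.3, 5.4) to (8.6, 6.1), the brown cylinder covered √(1.7² + 0.7²) ≈ 1.8 units.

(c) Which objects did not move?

the red capsule and the purple sphere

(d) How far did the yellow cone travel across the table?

1.0

The yellow cone moved from about (11.6, 5.6) to (12.5, 6.0), a distance of √(0.9² + 0.4²) ≈ 1.0.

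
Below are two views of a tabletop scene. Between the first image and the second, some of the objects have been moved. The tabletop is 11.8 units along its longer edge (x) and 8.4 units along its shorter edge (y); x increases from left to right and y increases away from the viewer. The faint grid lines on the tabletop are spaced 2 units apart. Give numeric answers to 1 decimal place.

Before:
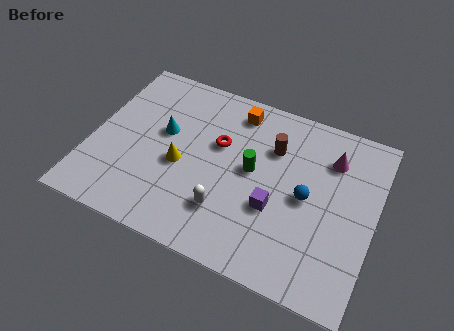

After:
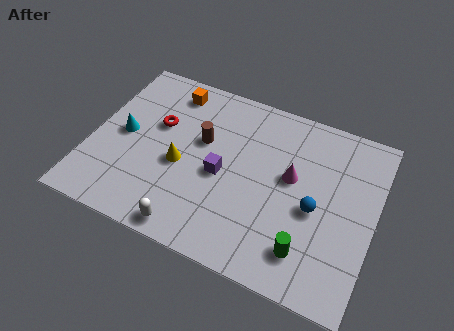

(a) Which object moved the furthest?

the green cylinder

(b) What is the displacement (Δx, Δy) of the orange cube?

(-2.8, 0.0)

The orange cube started near (5.7, 7.1) and ended near (2.9, 7.1).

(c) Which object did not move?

the yellow cone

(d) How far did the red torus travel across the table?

2.6

From (5.2, 5.2) to (2.6, 5.2), the red torus covered √(2.6² + 0.0²) ≈ 2.6 units.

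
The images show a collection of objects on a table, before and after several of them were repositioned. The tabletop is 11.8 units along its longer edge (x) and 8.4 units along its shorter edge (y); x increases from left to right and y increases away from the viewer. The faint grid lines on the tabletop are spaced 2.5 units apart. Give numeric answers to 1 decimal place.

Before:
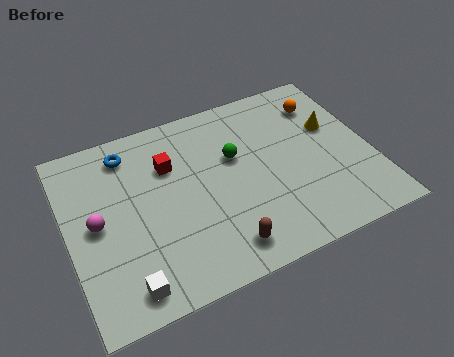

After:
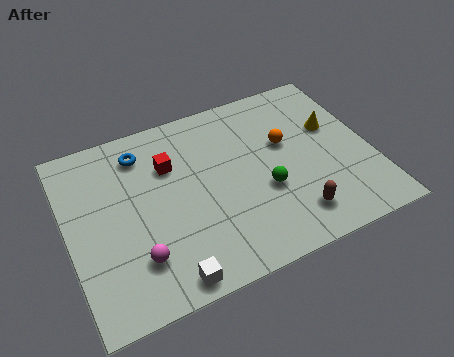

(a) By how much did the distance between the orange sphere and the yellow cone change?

+0.6

The distance was about 1.3 in the first image and 1.9 in the second, so they moved 0.6 units further apart.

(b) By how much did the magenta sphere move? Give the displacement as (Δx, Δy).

(1.3, -2.1)

The magenta sphere started near (1.1, 4.2) and ended near (2.4, 2.1).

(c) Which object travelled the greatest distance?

the brown capsule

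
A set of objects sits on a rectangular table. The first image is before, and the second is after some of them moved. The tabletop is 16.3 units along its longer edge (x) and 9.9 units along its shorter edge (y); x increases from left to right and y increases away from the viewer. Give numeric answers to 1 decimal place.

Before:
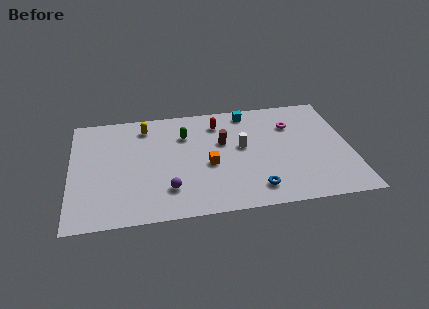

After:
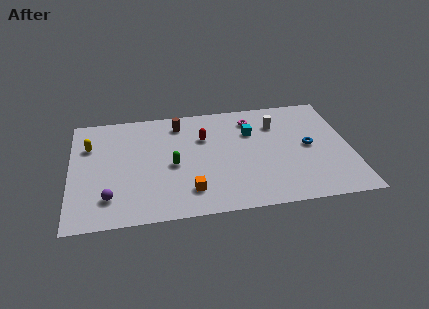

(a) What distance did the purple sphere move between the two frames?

3.4

From (5.6, 2.4) to (2.2, 2.2), the purple sphere covered √(3.4² + 0.2²) ≈ 3.4 units.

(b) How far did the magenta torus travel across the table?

2.5

From (13.0, 7.1) to (10.7, 8.0), the magenta torus covered √(2.3² + 0.9²) ≈ 2.5 units.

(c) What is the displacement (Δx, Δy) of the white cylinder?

(2.1, 1.8)

The white cylinder was at about (10.0, 5.5) and moved to about (12.1, 7.3).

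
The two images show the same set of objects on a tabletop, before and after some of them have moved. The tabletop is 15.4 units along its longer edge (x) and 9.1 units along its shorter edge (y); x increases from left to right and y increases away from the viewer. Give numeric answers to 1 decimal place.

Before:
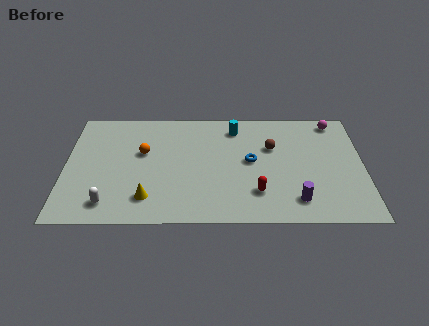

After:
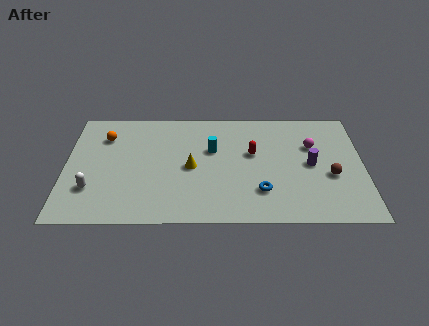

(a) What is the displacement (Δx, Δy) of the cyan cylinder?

(-1.2, -1.8)

The cyan cylinder was at about (8.8, 7.5) and moved to about (7.6, 5.7).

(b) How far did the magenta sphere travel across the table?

2.3

The magenta sphere moved from about (14.0, 8.0) to (12.8, 6.0), a distance of √(1.2² + 2.0²) ≈ 2.3.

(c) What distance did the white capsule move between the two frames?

1.4

From (2.3, 1.5) to (1.4, 2.6), the white capsule covered √(0.9² + 1.1²) ≈ 1.4 units.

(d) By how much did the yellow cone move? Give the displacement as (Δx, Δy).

(2.2, 2.4)

The yellow cone was at about (4.3, 1.9) and moved to about (6.5, 4.3).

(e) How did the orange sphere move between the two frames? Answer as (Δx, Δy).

(-2.0, 1.3)

The orange sphere started near (4.0, 5.5) and ended near (2.0, 6.8).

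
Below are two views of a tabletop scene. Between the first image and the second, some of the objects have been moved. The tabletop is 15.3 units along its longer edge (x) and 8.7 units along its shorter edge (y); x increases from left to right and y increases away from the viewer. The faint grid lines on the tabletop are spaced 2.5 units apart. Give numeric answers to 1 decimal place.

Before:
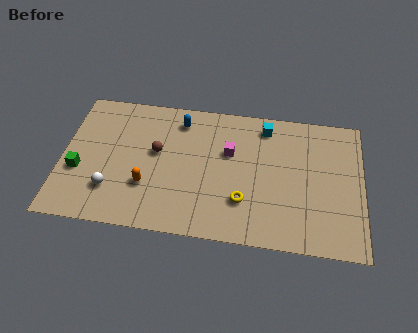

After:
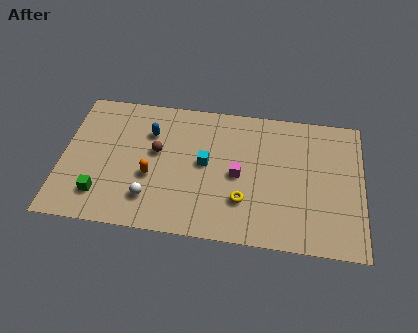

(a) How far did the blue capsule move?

1.8

The blue capsule moved from about (5.9, 7.2) to (4.4, 6.2), a distance of √(1.5² + 1.0²) ≈ 1.8.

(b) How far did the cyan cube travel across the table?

4.1

The cyan cube moved from about (10.3, 7.4) to (7.3, 4.6), a distance of √(3.0² + 2.8²) ≈ 4.1.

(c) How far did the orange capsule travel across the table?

0.6

The orange capsule was near (4.4, 2.8) before and (4.6, 3.4) after, so it travelled √(0.2² + 0.6²) ≈ 0.6 units.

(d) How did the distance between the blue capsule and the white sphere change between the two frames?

-1.7

Before: roughly 5.9 units apart; after: 4.2. That's 1.7 units closer together.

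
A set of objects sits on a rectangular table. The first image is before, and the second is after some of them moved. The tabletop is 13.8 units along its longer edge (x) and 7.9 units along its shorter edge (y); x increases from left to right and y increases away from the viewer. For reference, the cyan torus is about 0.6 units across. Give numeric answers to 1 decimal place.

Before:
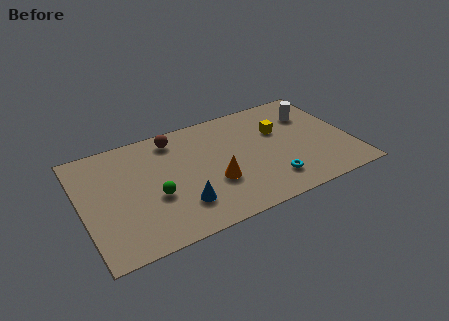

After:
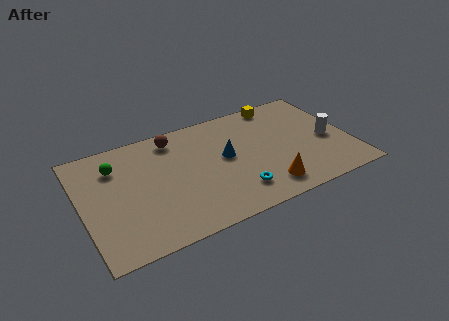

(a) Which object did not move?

the brown sphere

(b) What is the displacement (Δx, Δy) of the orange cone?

(2.5, -1.4)

The orange cone started near (6.6, 2.8) and ended near (9.1, 1.4).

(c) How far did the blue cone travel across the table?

3.5

The blue cone moved from about (4.8, 2.0) to (7.4, 4.3), a distance of √(2.6² + 2.3²) ≈ 3.5.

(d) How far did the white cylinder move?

2.3

The white cylinder was near (12.1, 5.7) before and (12.7, 3.5) after, so it travelled √(0.6² + 2.2²) ≈ 2.3 units.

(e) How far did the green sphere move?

3.3

The green sphere was near (3.6, 3.1) before and (1.9, 5.9) after, so it travelled √(1.7² + 2.8²) ≈ 3.3 units.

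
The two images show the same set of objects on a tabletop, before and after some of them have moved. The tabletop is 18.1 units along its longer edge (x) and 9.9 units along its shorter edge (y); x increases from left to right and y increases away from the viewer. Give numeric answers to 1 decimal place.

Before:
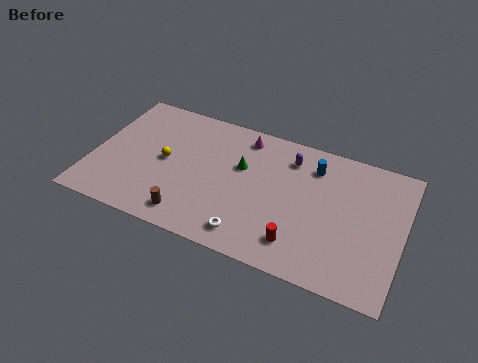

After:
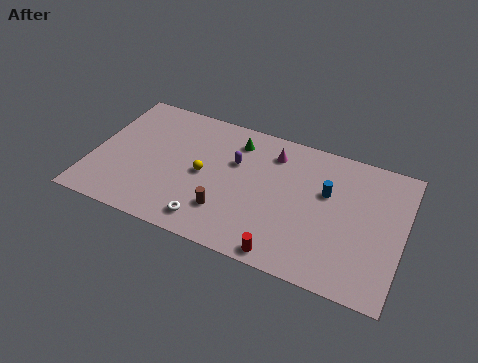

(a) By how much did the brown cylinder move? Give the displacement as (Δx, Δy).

(2.0, 1.1)

From the two frames, the brown cylinder sits at roughly (6.1, 1.5) before and (8.1, 2.6) after.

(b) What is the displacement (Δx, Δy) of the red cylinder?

(-0.7, -1.1)

The red cylinder started near (12.4, 2.0) and ended near (11.7, 0.9).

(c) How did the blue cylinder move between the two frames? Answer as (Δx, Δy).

(0.9, -1.6)

The blue cylinder started near (12.7, 7.8) and ended near (13.6, 6.2).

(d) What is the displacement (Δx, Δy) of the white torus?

(-2.4, 0.0)

The white torus was at about (9.6, 1.5) and moved to about (7.2, 1.5).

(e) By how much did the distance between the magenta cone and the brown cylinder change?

-1.7

Before: roughly 7.4 units apart; after: 5.7. That's 1.7 units closer together.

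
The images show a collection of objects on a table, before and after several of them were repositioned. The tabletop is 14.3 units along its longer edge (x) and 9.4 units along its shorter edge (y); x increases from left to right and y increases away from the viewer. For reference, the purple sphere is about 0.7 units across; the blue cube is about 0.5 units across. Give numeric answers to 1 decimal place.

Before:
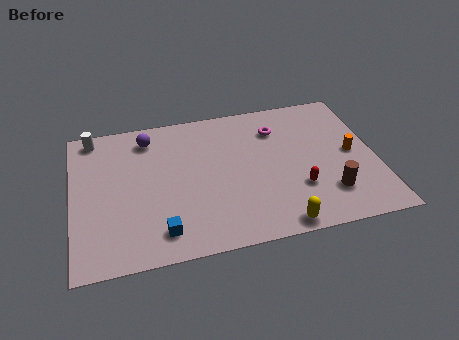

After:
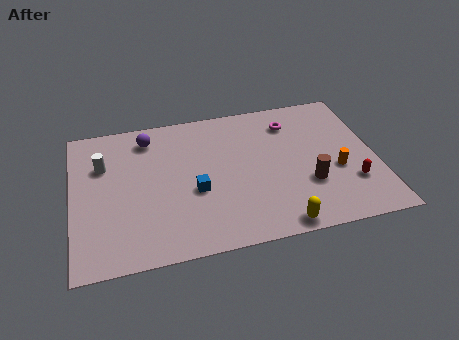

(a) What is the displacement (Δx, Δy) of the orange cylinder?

(-0.8, -1.0)

From the two frames, the orange cylinder sits at roughly (13.2, 4.7) before and (12.4, 3.7) after.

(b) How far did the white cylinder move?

2.0

From (1.1, 8.4) to (1.5, 6.4), the white cylinder covered √(0.4² + 2.0²) ≈ 2.0 units.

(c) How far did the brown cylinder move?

1.2

The brown cylinder was near (11.9, 2.3) before and (11.0, 3.1) after, so it travelled √(0.9² + 0.8²) ≈ 1.2 units.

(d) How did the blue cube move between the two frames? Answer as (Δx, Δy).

(1.7, 2.2)

The blue cube started near (4.0, 1.6) and ended near (5.7, 3.8).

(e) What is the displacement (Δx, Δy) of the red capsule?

(2.5, -0.2)

The red capsule started near (10.5, 2.9) and ended near (13.0, 2.7).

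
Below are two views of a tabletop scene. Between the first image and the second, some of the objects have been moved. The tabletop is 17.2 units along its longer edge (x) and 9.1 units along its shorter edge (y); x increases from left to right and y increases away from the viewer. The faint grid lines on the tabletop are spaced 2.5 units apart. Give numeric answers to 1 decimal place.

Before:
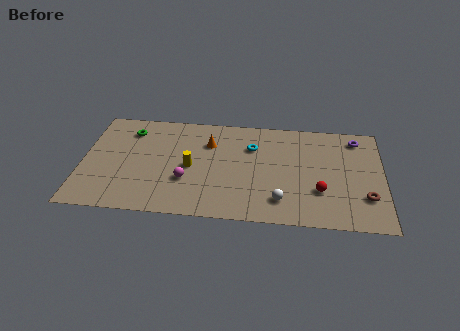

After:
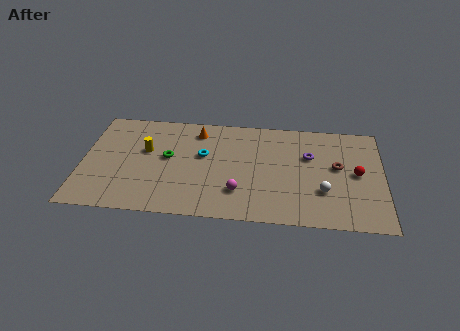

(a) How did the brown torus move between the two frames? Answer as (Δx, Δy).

(-1.6, 2.5)

From the two frames, the brown torus sits at roughly (16.2, 2.6) before and (14.6, 5.1) after.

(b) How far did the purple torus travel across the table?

3.2

The purple torus was near (15.7, 7.7) before and (13.0, 5.9) after, so it travelled √(2.7² + 1.8²) ≈ 3.2 units.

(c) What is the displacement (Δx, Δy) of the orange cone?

(-0.7, 1.0)

The orange cone started near (7.2, 6.5) and ended near (6.5, 7.5).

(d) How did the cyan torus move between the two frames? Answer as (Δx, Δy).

(-2.8, -1.0)

The cyan torus started near (9.7, 6.4) and ended near (6.9, 5.4).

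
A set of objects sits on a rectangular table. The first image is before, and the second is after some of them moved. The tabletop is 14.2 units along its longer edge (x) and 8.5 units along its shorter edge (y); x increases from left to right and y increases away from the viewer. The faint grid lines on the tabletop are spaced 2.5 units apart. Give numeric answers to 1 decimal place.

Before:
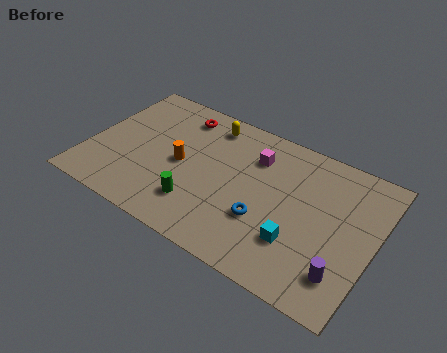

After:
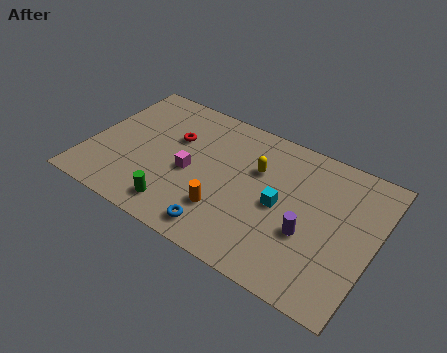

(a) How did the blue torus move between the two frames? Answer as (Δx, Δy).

(-1.9, -1.7)

The blue torus was at about (9.0, 2.9) and moved to about (7.1, 1.2).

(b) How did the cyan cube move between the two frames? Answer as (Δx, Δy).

(-1.1, 1.6)

The cyan cube started near (10.7, 2.5) and ended near (9.6, 4.1).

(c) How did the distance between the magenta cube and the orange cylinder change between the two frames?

-1.6

They were about 4.0 units apart before and 2.4 after — 1.6 units closer together.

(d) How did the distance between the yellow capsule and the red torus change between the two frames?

+2.7

They were about 1.5 units apart before and 4.2 after — 2.7 units further apart.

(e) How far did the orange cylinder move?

3.0

The orange cylinder was near (4.6, 4.1) before and (7.1, 2.4) after, so it travelled √(2.5² + 1.7²) ≈ 3.0 units.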